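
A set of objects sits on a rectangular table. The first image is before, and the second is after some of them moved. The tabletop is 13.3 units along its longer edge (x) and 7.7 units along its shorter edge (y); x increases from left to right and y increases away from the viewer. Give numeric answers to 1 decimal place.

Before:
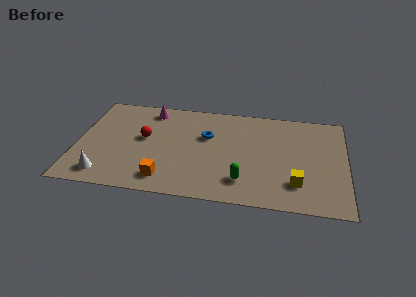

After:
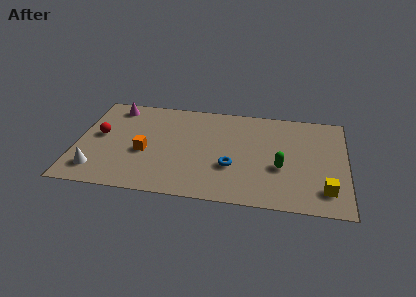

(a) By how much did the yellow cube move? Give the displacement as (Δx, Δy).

(1.4, -0.3)

The yellow cube was at about (10.9, 1.9) and moved to about (12.3, 1.6).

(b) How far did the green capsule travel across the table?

2.2

The green capsule moved from about (8.3, 1.7) to (10.1, 3.0), a distance of √(1.8² + 1.3²) ≈ 2.2.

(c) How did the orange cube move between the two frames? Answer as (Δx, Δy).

(-1.1, 1.9)

The orange cube was at about (4.5, 1.3) and moved to about (3.4, 3.2).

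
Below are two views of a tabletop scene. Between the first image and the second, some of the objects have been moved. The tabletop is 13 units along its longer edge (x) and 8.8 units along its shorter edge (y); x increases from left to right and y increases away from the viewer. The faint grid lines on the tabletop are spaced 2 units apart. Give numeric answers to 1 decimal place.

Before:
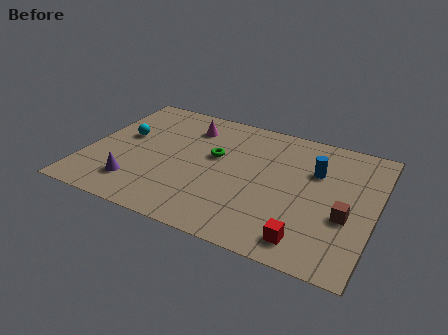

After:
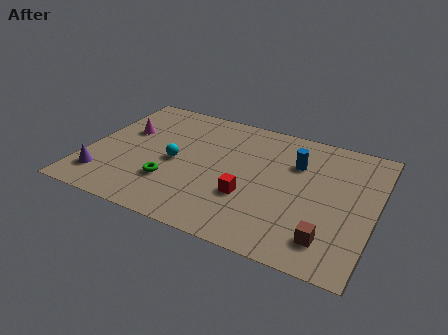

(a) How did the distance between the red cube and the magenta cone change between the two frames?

-1.7

Before: roughly 8.2 units apart; after: 6.5. That's 1.7 units closer together.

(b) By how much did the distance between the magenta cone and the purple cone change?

-1.6

The distance was about 5.3 in the first image and 3.7 in the second, so they moved 1.6 units closer together.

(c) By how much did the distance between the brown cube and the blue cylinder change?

+1.8

Before: roughly 3.0 units apart; after: 4.8. That's 1.8 units further apart.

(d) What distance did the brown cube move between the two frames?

1.8

The brown cube moved from about (11.8, 3.4) to (11.2, 1.7), a distance of √(0.6² + 1.7²) ≈ 1.8.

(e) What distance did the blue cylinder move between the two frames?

0.9

The blue cylinder moved from about (10.2, 5.9) to (9.3, 6.1), a distance of √(0.9² + 0.2²) ≈ 0.9.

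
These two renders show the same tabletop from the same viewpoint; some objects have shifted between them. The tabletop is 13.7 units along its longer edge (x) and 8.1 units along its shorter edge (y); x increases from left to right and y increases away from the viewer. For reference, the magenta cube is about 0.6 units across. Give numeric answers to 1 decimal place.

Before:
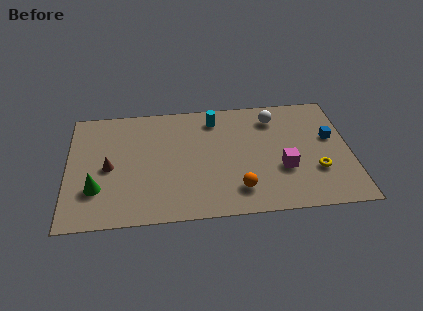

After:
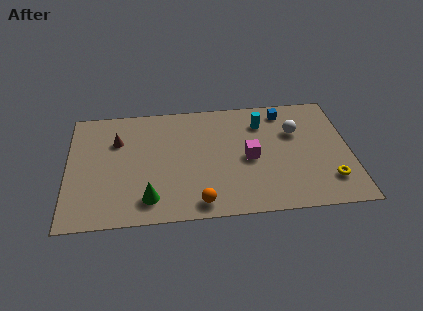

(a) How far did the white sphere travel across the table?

1.5

The white sphere moved from about (10.1, 6.5) to (11.1, 5.4), a distance of √(1.0² + 1.1²) ≈ 1.5.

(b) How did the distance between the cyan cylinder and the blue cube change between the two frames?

-4.6

Before: roughly 5.9 units apart; after: 1.3. That's 4.6 units closer together.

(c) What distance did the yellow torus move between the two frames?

0.9

The yellow torus moved from about (12.0, 2.6) to (12.6, 1.9), a distance of √(0.6² + 0.7²) ≈ 0.9.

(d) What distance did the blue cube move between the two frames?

3.0

From (12.8, 4.8) to (10.6, 6.9), the blue cube covered √(2.2² + 2.1²) ≈ 3.0 units.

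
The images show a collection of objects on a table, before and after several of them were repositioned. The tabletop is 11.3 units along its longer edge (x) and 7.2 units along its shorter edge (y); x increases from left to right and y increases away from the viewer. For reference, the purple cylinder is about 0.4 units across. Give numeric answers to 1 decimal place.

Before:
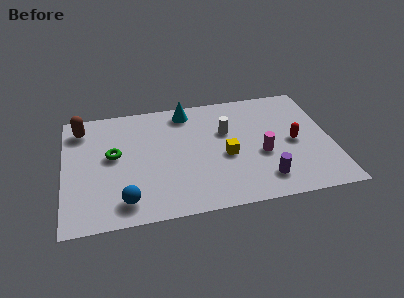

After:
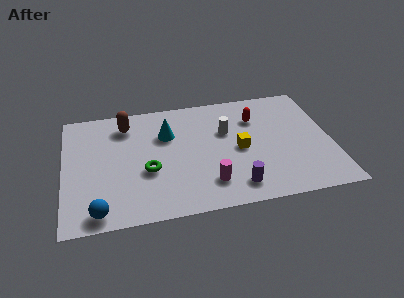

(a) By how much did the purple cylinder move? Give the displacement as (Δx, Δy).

(-1.2, -0.2)

The purple cylinder started near (8.3, 1.4) and ended near (7.1, 1.2).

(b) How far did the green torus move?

1.8

The green torus was near (2.1, 4.0) before and (3.5, 2.8) after, so it travelled √(1.4² + 1.2²) ≈ 1.8 units.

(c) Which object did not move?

the white cylinder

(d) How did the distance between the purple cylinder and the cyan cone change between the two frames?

-1.1

They were about 5.7 units apart before and 4.6 after — 1.1 units closer together.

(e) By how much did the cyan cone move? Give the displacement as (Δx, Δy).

(-0.9, -1.3)

The cyan cone started near (5.3, 6.2) and ended near (4.4, 4.9).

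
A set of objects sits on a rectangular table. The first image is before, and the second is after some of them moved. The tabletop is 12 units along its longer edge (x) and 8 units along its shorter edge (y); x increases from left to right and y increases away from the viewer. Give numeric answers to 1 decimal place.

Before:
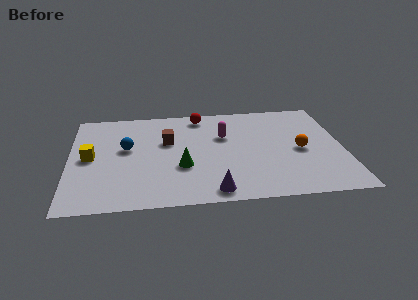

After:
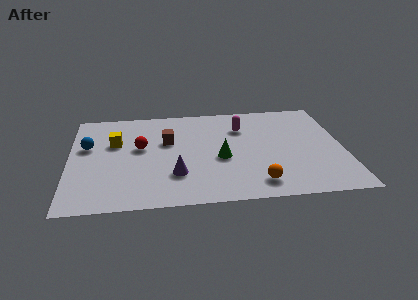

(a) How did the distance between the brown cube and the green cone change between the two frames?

+0.6

Before: roughly 2.2 units apart; after: 2.8. That's 0.6 units further apart.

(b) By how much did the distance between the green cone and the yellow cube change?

+0.8

They were about 4.1 units apart before and 4.9 after — 0.8 units further apart.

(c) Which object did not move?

the brown cube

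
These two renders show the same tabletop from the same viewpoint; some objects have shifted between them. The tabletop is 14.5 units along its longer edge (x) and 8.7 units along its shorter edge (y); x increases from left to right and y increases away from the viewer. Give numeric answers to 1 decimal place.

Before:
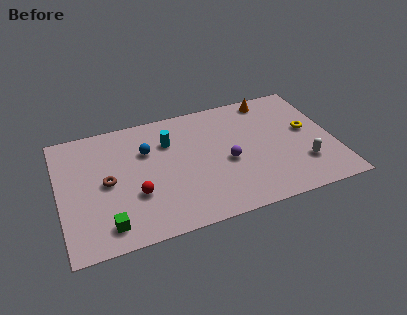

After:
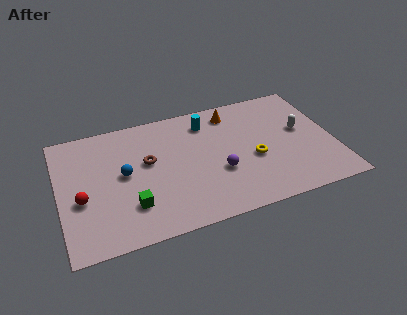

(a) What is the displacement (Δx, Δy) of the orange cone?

(-2.1, -0.4)

From the two frames, the orange cone sits at roughly (11.5, 7.7) before and (9.4, 7.3) after.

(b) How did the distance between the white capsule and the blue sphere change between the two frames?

+0.8

They were about 8.7 units apart before and 9.5 after — 0.8 units further apart.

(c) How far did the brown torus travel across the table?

2.3

The brown torus was near (2.5, 4.3) before and (4.7, 5.1) after, so it travelled √(2.2² + 0.8²) ≈ 2.3 units.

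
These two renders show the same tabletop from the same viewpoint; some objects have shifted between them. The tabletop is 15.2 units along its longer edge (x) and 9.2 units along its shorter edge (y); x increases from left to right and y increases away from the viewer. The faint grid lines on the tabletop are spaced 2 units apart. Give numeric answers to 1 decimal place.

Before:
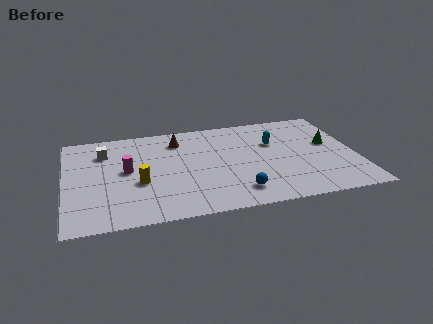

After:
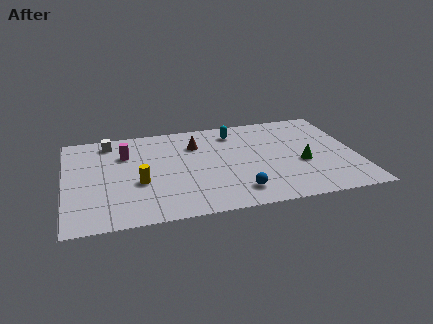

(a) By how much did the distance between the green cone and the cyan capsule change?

+2.0

Before: roughly 3.0 units apart; after: 5.0. That's 2.0 units further apart.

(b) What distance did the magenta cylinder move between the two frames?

1.6

The magenta cylinder was near (3.2, 4.9) before and (3.2, 6.5) after, so it travelled √(0.0² + 1.6²) ≈ 1.6 units.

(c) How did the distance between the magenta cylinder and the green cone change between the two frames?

-1.2

Before: roughly 10.7 units apart; after: 9.5. That's 1.2 units closer together.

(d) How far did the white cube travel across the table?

1.0

From (2.1, 6.9) to (2.4, 7.9), the white cube covered √(0.3² + 1.0²) ≈ 1.0 units.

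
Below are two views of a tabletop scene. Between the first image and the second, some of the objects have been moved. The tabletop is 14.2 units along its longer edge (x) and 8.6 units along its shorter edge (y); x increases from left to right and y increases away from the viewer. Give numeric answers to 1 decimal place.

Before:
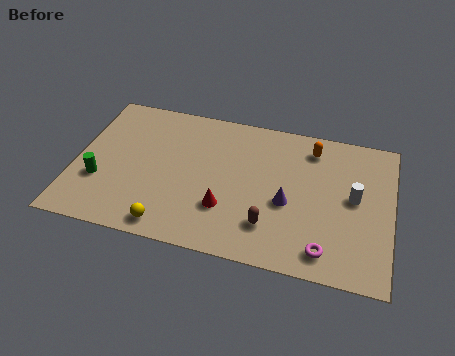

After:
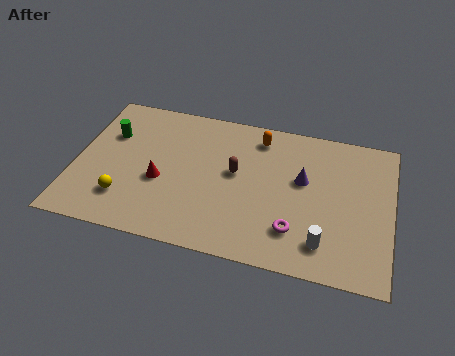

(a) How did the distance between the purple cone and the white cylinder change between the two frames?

+0.5

Before: roughly 3.1 units apart; after: 3.6. That's 0.5 units further apart.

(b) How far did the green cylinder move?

2.9

The green cylinder moved from about (1.2, 2.9) to (1.4, 5.8), a distance of √(0.2² + 2.9²) ≈ 2.9.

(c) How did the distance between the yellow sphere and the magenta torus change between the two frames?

+0.7

They were about 6.9 units apart before and 7.6 after — 0.7 units further apart.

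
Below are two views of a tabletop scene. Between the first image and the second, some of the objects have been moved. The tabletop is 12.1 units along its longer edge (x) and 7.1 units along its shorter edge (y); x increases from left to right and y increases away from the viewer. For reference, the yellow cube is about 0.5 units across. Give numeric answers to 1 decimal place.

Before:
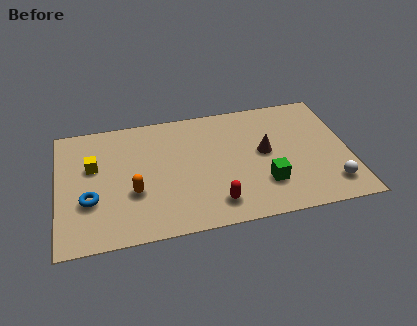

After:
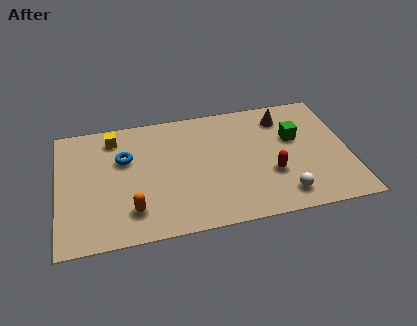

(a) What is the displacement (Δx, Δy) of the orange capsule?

(-0.1, -1.0)

The orange capsule was at about (3.1, 2.6) and moved to about (3.0, 1.6).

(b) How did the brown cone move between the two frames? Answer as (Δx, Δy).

(0.9, 1.9)

From the two frames, the brown cone sits at roughly (8.6, 3.8) before and (9.5, 5.7) after.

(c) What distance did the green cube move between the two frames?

2.8

From (8.5, 2.0) to (9.9, 4.4), the green cube covered √(1.4² + 2.4²) ≈ 2.8 units.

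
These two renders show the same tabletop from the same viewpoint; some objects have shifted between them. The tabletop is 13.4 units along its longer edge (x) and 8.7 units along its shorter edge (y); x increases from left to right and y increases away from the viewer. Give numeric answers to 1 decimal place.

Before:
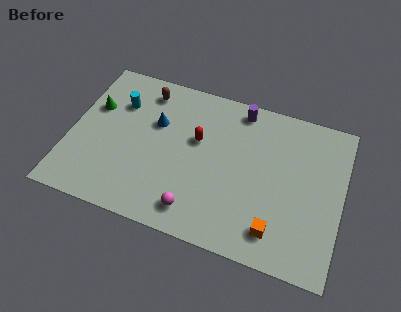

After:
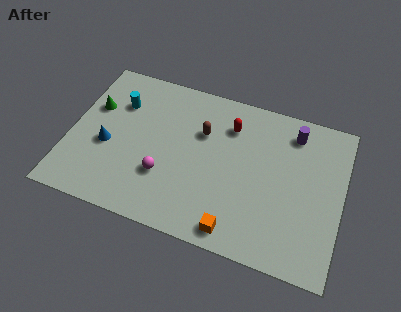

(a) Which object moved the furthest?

the brown capsule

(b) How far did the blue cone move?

3.0

The blue cone moved from about (4.1, 5.6) to (1.9, 3.6), a distance of √(2.2² + 2.0²) ≈ 3.0.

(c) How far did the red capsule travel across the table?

2.0

From (6.2, 5.3) to (7.7, 6.6), the red capsule covered √(1.5² + 1.3²) ≈ 2.0 units.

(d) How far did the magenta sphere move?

2.2

From (6.5, 1.4) to (4.8, 2.8), the magenta sphere covered √(1.7² + 1.4²) ≈ 2.2 units.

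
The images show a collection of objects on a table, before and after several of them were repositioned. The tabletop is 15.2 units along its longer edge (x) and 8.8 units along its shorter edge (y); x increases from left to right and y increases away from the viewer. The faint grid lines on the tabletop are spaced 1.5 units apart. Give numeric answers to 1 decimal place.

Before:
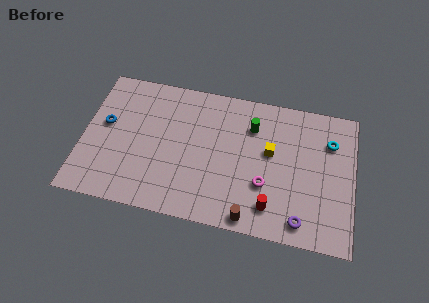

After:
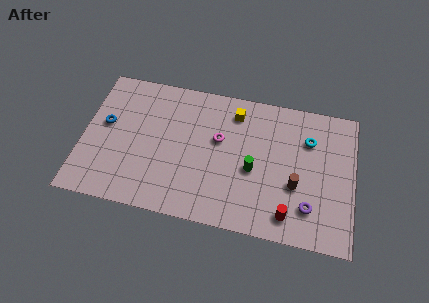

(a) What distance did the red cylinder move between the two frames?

1.0

The red cylinder moved from about (10.7, 1.7) to (11.7, 1.4), a distance of √(1.0² + 0.3²) ≈ 1.0.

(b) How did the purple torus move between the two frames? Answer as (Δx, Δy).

(0.4, 0.9)

From the two frames, the purple torus sits at roughly (12.4, 1.2) before and (12.8, 2.1) after.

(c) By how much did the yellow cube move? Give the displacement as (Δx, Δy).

(-2.1, 2.1)

The yellow cube started near (10.5, 5.1) and ended near (8.4, 7.2).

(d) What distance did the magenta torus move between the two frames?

3.5

The magenta torus was near (10.3, 3.0) before and (7.6, 5.3) after, so it travelled √(2.7² + 2.3²) ≈ 3.5 units.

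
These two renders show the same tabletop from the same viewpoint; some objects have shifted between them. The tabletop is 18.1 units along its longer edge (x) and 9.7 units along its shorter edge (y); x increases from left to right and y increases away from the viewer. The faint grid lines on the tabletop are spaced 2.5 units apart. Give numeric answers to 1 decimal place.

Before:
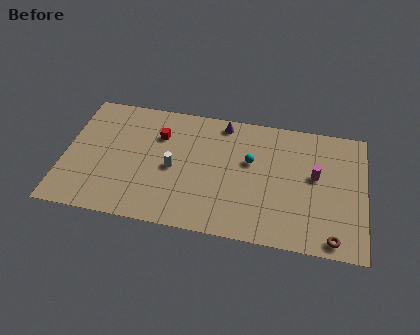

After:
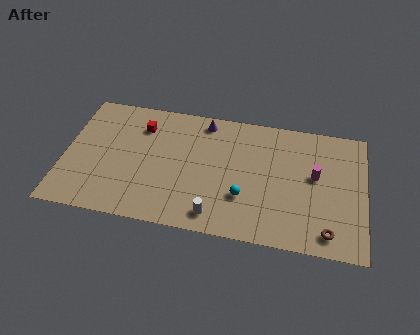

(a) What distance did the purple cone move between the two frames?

1.1

The purple cone was near (9.4, 8.6) before and (8.3, 8.5) after, so it travelled √(1.1² + 0.1²) ≈ 1.1 units.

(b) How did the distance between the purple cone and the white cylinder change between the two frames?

+2.2

They were about 5.0 units apart before and 7.2 after — 2.2 units further apart.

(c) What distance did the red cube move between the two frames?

1.2

From (5.6, 6.9) to (4.5, 7.4), the red cube covered √(1.1² + 0.5²) ≈ 1.2 units.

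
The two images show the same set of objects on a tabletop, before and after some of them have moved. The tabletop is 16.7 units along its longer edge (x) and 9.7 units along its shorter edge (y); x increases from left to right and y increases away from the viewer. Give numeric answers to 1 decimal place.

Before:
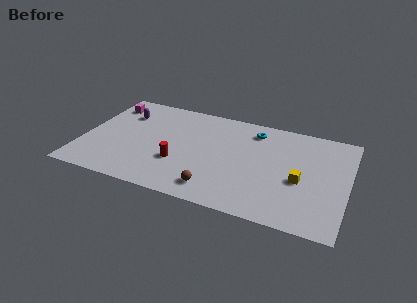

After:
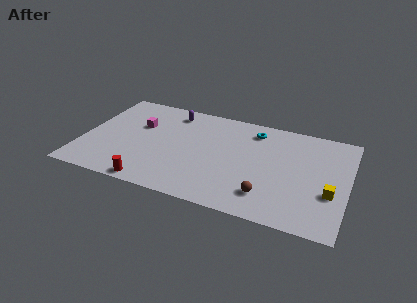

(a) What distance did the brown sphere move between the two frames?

3.2

The brown sphere moved from about (8.7, 1.6) to (11.9, 2.1), a distance of √(3.2² + 0.5²) ≈ 3.2.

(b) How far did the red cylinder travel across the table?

2.9

The red cylinder was near (6.2, 3.3) before and (4.8, 0.8) after, so it travelled √(1.4² + 2.5²) ≈ 2.9 units.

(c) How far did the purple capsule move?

3.2

The purple capsule was near (2.3, 7.1) before and (5.3, 8.2) after, so it travelled √(3.0² + 1.1²) ≈ 3.2 units.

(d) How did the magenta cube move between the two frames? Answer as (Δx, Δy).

(2.2, -1.6)

The magenta cube started near (1.2, 7.8) and ended near (3.4, 6.2).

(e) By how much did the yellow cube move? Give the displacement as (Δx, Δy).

(1.9, -0.6)

The yellow cube was at about (13.8, 4.1) and moved to about (15.7, 3.5).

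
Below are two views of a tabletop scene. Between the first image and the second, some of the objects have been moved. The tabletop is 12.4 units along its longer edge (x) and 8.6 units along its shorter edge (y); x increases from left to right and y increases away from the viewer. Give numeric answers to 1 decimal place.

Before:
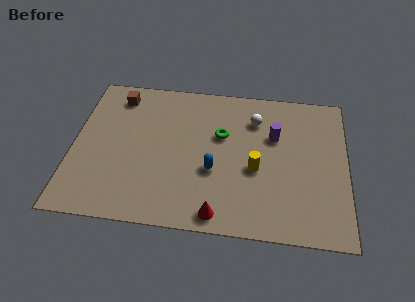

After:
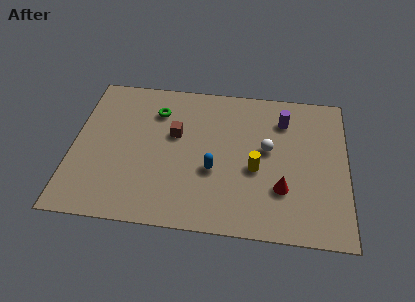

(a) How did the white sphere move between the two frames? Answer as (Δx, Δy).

(0.6, -1.7)

The white sphere started near (8.2, 6.5) and ended near (8.8, 4.8).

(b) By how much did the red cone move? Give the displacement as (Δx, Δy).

(2.8, 1.7)

The red cone started near (6.7, 0.9) and ended near (9.5, 2.6).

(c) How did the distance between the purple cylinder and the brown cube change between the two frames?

-2.3

Before: roughly 7.4 units apart; after: 5.1. That's 2.3 units closer together.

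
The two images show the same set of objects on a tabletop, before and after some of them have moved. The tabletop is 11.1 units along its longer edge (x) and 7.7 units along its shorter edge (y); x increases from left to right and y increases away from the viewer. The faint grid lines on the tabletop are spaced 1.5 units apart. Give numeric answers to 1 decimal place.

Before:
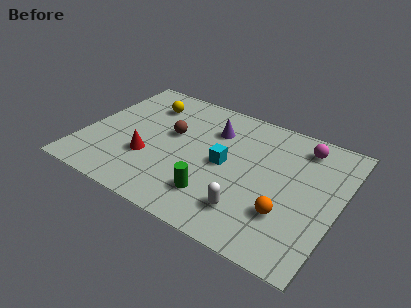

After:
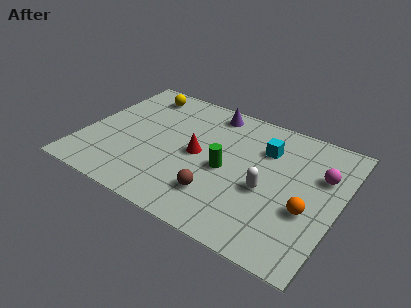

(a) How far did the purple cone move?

1.1

The purple cone moved from about (5.4, 5.6) to (5.1, 6.7), a distance of √(0.3² + 1.1²) ≈ 1.1.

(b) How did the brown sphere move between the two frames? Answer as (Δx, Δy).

(2.5, -2.6)

The brown sphere was at about (3.7, 4.5) and moved to about (6.2, 1.9).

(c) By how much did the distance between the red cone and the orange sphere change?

-1.1

The distance was about 6.1 in the first image and 5.0 in the second, so they moved 1.1 units closer together.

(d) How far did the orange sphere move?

1.0

From (9.1, 2.3) to (9.9, 2.9), the orange sphere covered √(0.8² + 0.6²) ≈ 1.0 units.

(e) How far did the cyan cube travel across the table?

2.3

From (6.2, 3.8) to (7.7, 5.5), the cyan cube covered √(1.5² + 1.7²) ≈ 2.3 units.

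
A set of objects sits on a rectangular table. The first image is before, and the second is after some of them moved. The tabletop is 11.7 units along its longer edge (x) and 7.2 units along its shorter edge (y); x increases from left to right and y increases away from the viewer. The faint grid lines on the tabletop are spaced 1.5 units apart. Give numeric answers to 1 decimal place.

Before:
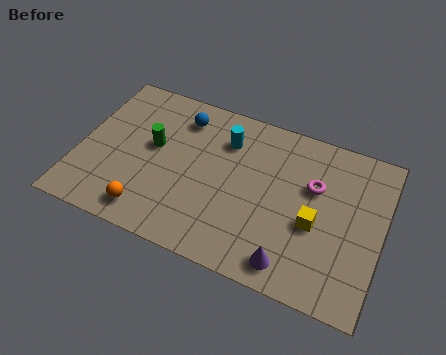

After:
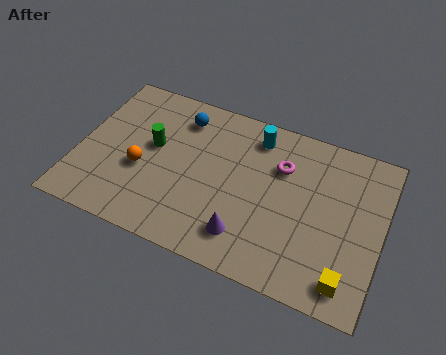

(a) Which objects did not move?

the green cylinder and the blue sphere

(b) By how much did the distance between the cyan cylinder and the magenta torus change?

-2.1

They were about 3.6 units apart before and 1.5 after — 2.1 units closer together.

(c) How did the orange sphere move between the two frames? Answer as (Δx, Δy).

(-0.5, 1.8)

The orange sphere started near (3.0, 1.1) and ended near (2.5, 2.9).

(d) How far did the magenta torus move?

1.4

The magenta torus moved from about (9.0, 4.6) to (7.7, 5.0), a distance of √(1.3² + 0.4²) ≈ 1.4.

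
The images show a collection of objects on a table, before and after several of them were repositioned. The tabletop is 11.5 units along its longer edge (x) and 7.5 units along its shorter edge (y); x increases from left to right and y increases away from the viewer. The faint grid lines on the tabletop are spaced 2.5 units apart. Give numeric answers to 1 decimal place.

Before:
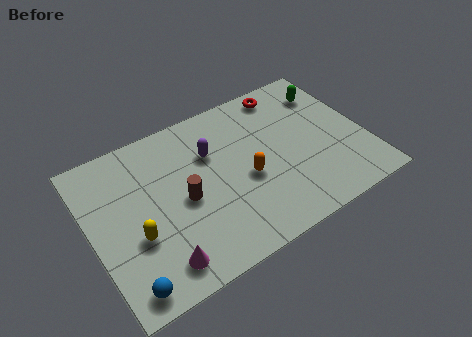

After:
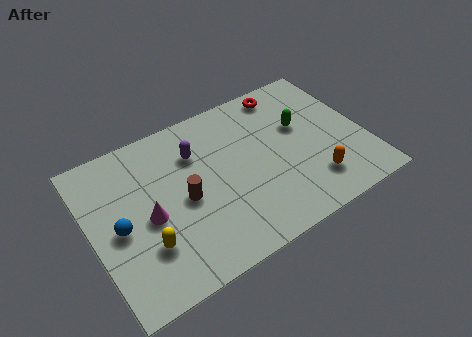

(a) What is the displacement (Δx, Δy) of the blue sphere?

(0.1, 2.6)

The blue sphere started near (1.0, 0.9) and ended near (1.1, 3.5).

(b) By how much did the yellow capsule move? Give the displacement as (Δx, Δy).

(0.3, -0.6)

The yellow capsule was at about (1.7, 2.8) and moved to about (2.0, 2.2).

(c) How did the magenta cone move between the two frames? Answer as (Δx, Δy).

(-0.1, 2.2)

The magenta cone started near (2.4, 1.2) and ended near (2.3, 3.4).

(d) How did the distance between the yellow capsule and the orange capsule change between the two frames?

+2.3

Before: roughly 4.7 units apart; after: 7.0. That's 2.3 units further apart.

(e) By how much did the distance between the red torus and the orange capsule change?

+0.8

Before: roughly 4.1 units apart; after: 4.9. That's 0.8 units further apart.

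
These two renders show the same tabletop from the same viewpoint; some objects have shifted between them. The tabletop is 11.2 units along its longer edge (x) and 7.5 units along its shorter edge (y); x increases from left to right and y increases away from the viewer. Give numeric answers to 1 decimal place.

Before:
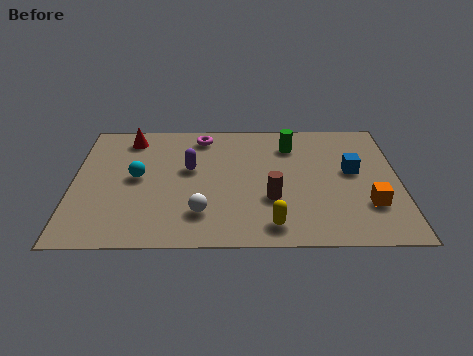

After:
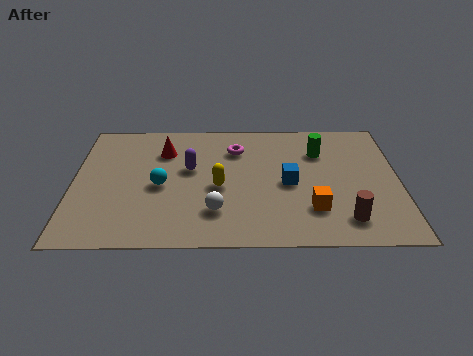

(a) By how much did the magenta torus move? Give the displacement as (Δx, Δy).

(1.2, -0.8)

From the two frames, the magenta torus sits at roughly (4.4, 6.4) before and (5.6, 5.6) after.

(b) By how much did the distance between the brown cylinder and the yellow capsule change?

+3.2

Before: roughly 1.5 units apart; after: 4.7. That's 3.2 units further apart.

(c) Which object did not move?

the purple capsule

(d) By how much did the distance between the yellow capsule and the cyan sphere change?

-3.4

Before: roughly 5.4 units apart; after: 2.0. That's 3.4 units closer together.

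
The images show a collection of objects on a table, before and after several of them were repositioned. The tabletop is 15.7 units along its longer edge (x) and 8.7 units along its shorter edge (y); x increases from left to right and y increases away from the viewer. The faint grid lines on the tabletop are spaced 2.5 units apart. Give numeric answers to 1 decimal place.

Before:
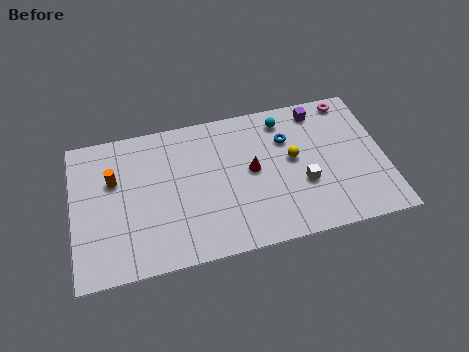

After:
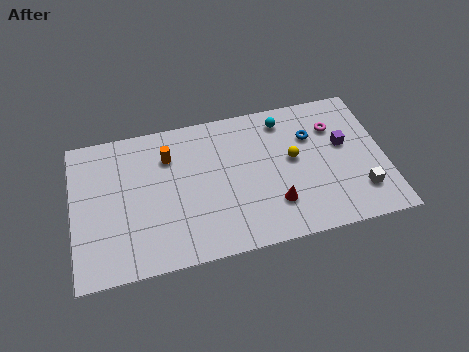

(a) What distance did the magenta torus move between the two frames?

1.7

The magenta torus was near (14.2, 7.8) before and (13.3, 6.3) after, so it travelled √(0.9² + 1.5²) ≈ 1.7 units.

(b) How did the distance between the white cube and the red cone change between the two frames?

+1.4

The distance was about 2.9 in the first image and 4.3 in the second, so they moved 1.4 units further apart.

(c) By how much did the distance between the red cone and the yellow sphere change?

+0.6

The distance was about 2.1 in the first image and 2.7 in the second, so they moved 0.6 units further apart.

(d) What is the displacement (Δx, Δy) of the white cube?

(2.8, -1.1)

The white cube started near (11.5, 3.2) and ended near (14.3, 2.1).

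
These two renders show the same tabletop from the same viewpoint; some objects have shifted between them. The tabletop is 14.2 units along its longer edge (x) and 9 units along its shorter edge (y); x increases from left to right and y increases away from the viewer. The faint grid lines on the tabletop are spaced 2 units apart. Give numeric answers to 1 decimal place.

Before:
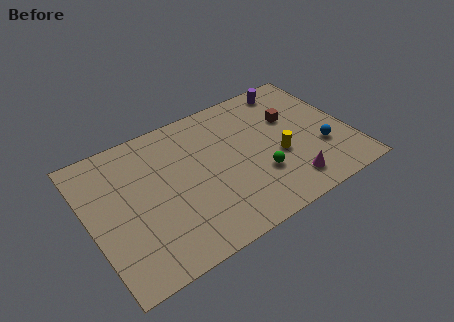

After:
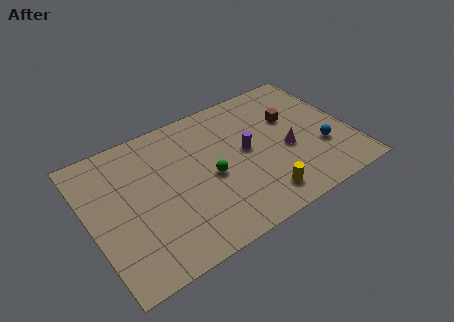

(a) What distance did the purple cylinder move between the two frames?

4.4

The purple cylinder was near (11.7, 7.9) before and (8.6, 4.8) after, so it travelled √(3.1² + 3.1²) ≈ 4.4 units.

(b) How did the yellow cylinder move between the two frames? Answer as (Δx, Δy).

(-1.4, -2.1)

The yellow cylinder was at about (10.2, 3.6) and moved to about (8.8, 1.5).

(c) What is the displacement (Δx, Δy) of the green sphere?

(-2.5, 1.2)

The green sphere was at about (9.0, 2.9) and moved to about (6.5, 4.1).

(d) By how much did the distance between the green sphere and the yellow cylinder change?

+2.1

They were about 1.4 units apart before and 3.5 after — 2.1 units further apart.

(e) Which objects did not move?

the brown cube and the blue sphere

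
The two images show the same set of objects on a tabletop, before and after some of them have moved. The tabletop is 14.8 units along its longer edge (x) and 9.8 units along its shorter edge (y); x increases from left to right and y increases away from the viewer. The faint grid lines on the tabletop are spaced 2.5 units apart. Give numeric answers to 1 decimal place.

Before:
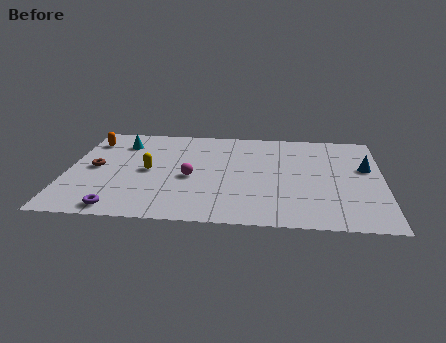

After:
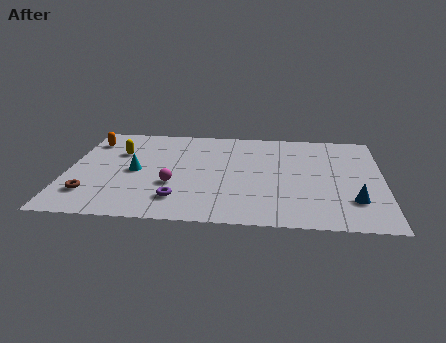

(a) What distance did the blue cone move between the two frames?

3.4

The blue cone was near (14.0, 5.9) before and (13.4, 2.6) after, so it travelled √(0.6² + 3.3²) ≈ 3.4 units.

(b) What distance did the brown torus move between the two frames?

2.6

From (1.3, 4.9) to (1.2, 2.3), the brown torus covered √(0.1² + 2.6²) ≈ 2.6 units.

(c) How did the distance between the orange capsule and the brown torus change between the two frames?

+2.6

They were about 2.8 units apart before and 5.4 after — 2.6 units further apart.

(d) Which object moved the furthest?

the blue cone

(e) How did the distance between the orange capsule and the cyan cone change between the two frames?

+2.3

The distance was about 1.5 in the first image and 3.8 in the second, so they moved 2.3 units further apart.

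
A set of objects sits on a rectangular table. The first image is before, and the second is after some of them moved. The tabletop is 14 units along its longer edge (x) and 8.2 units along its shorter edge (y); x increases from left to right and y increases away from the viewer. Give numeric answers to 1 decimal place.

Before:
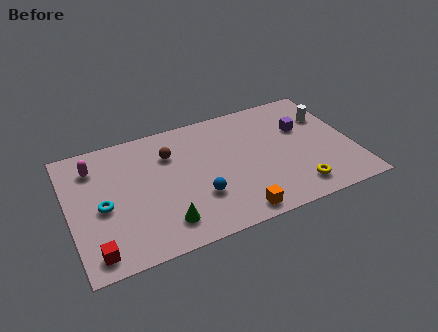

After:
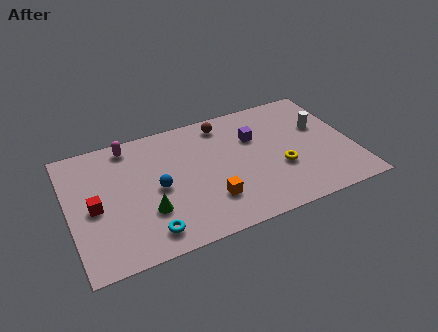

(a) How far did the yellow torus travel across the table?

1.7

The yellow torus moved from about (10.9, 1.4) to (10.3, 3.0), a distance of √(0.6² + 1.6²) ≈ 1.7.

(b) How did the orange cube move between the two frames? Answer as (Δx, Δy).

(-1.1, 1.3)

The orange cube started near (7.8, 0.9) and ended near (6.7, 2.2).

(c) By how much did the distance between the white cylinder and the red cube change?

-1.4

The distance was about 12.9 in the first image and 11.5 in the second, so they moved 1.4 units closer together.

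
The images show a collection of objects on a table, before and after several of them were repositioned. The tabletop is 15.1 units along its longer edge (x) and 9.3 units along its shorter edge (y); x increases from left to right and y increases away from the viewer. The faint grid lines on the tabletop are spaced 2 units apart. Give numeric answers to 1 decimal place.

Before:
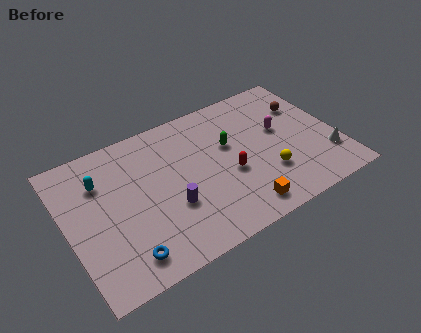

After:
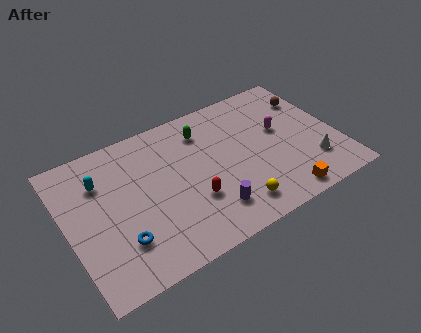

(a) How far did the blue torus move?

1.0

The blue torus was near (2.7, 1.5) before and (2.6, 2.5) after, so it travelled √(0.1² + 1.0²) ≈ 1.0 units.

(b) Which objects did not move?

the cyan capsule and the magenta capsule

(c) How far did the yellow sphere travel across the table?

2.4

The yellow sphere was near (10.9, 2.8) before and (8.8, 1.6) after, so it travelled √(2.1² + 1.2²) ≈ 2.4 units.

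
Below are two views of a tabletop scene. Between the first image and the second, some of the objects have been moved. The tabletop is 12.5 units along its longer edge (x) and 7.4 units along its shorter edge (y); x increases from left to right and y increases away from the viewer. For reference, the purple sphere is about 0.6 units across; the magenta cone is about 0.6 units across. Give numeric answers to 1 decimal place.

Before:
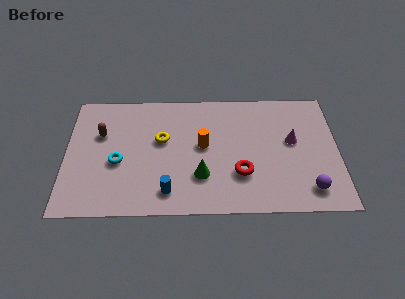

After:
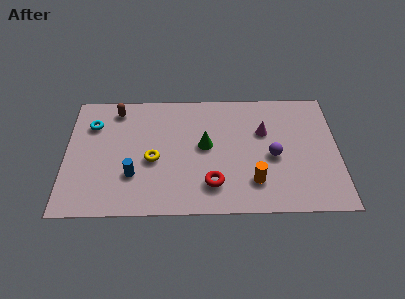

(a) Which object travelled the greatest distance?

the orange cylinder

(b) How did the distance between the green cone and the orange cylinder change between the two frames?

+1.3

The distance was about 1.8 in the first image and 3.1 in the second, so they moved 1.3 units further apart.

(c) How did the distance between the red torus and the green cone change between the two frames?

+0.5

Before: roughly 1.8 units apart; after: 2.3. That's 0.5 units further apart.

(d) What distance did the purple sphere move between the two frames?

2.6

From (11.1, 1.3) to (9.5, 3.3), the purple sphere covered √(1.6² + 2.0²) ≈ 2.6 units.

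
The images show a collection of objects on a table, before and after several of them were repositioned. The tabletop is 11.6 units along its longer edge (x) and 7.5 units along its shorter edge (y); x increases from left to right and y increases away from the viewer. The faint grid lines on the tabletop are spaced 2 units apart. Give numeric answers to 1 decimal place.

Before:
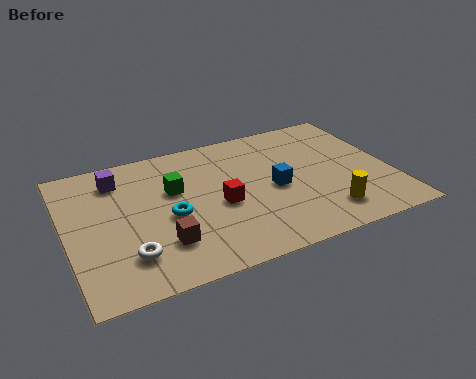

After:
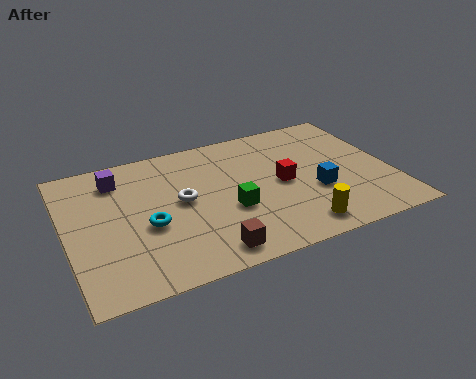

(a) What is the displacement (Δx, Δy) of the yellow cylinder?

(-1.1, -0.4)

The yellow cylinder was at about (9.0, 1.5) and moved to about (7.9, 1.1).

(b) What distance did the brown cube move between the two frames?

1.8

From (3.2, 2.0) to (4.7, 1.0), the brown cube covered √(1.5² + 1.0²) ≈ 1.8 units.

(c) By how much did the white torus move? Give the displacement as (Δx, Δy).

(2.1, 2.2)

From the two frames, the white torus sits at roughly (2.0, 1.8) before and (4.1, 4.0) after.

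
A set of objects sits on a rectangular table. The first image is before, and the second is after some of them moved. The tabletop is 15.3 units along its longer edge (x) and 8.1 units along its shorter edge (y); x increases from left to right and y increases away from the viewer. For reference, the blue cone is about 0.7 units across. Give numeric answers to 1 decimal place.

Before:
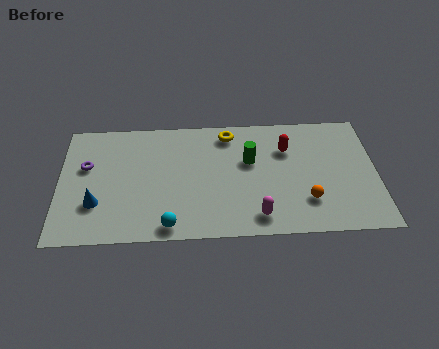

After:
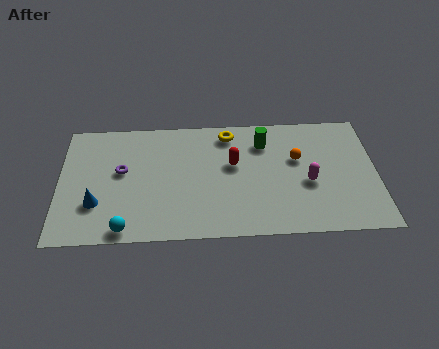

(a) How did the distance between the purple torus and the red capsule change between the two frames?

-4.3

The distance was about 9.7 in the first image and 5.4 in the second, so they moved 4.3 units closer together.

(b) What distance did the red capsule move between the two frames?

2.8

The red capsule was near (11.0, 5.7) before and (8.4, 4.8) after, so it travelled √(2.6² + 0.9²) ≈ 2.8 units.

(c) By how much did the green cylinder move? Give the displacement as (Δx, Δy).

(0.7, 1.2)

The green cylinder started near (9.2, 5.0) and ended near (9.9, 6.2).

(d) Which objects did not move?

the yellow torus and the blue cone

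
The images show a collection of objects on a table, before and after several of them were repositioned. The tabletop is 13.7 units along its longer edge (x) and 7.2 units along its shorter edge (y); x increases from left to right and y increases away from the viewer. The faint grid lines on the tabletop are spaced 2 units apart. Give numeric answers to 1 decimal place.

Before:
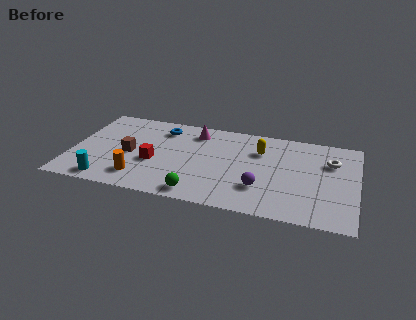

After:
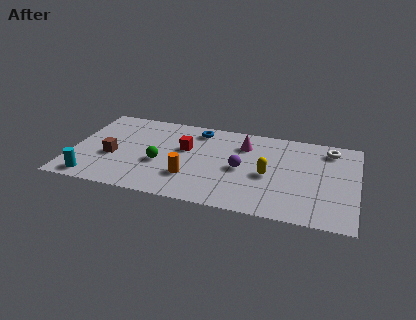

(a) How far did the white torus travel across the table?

1.0

The white torus was near (12.4, 5.0) before and (12.3, 6.0) after, so it travelled √(0.1² + 1.0²) ≈ 1.0 units.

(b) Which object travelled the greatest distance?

the green sphere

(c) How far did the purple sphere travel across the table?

1.6

From (9.2, 2.1) to (8.2, 3.4), the purple sphere covered √(1.0² + 1.3²) ≈ 1.6 units.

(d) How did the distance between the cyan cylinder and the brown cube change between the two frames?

-0.4

They were about 2.6 units apart before and 2.2 after — 0.4 units closer together.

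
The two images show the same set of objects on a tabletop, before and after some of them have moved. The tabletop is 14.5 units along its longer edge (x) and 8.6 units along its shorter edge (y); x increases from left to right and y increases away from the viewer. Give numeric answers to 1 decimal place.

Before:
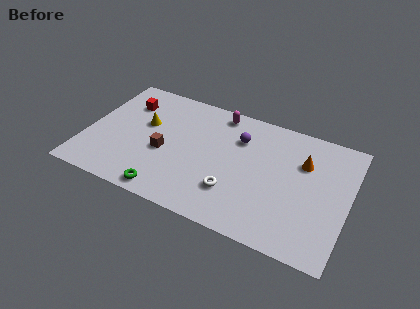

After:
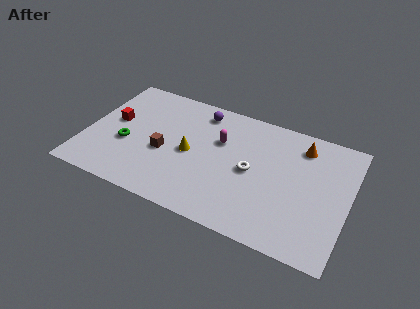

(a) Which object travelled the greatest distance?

the green torus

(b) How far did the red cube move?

1.7

The red cube moved from about (1.9, 6.4) to (1.4, 4.8), a distance of √(0.5² + 1.6²) ≈ 1.7.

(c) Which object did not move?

the brown cube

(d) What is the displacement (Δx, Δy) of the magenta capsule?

(0.3, -2.0)

The magenta capsule started near (7.0, 7.6) and ended near (7.3, 5.6).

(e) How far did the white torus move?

2.0

The white torus moved from about (8.4, 2.4) to (9.2, 4.2), a distance of √(0.8² + 1.8²) ≈ 2.0.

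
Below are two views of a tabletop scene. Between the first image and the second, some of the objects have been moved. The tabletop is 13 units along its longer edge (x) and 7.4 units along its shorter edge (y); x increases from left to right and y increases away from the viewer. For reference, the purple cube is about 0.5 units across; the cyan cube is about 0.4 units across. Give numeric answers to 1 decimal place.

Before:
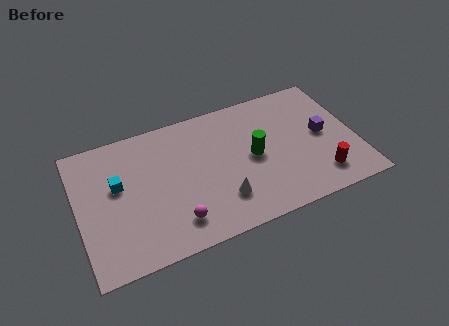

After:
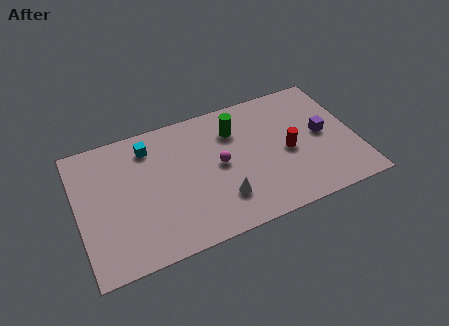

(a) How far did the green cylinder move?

1.9

From (8.2, 3.7) to (7.5, 5.5), the green cylinder covered √(0.7² + 1.8²) ≈ 1.9 units.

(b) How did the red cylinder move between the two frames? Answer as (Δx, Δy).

(-1.3, 1.9)

From the two frames, the red cylinder sits at roughly (11.1, 1.5) before and (9.8, 3.4) after.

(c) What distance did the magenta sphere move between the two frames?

3.3

The magenta sphere moved from about (4.3, 1.5) to (6.6, 3.8), a distance of √(2.3² + 2.3²) ≈ 3.3.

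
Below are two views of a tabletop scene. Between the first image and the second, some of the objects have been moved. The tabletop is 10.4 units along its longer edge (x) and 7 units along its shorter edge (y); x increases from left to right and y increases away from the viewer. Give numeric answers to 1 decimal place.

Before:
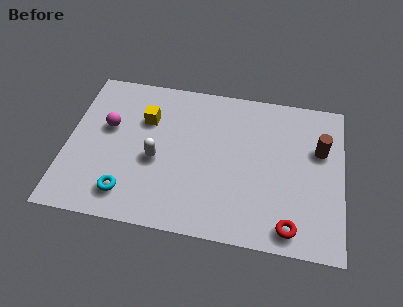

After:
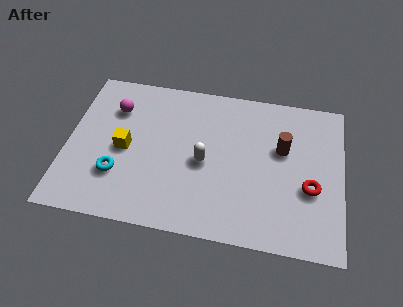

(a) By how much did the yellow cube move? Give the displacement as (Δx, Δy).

(-0.7, -1.5)

From the two frames, the yellow cube sits at roughly (2.9, 4.8) before and (2.2, 3.3) after.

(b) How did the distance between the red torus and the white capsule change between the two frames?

-1.5

They were about 5.5 units apart before and 4.0 after — 1.5 units closer together.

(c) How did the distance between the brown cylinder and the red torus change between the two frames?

-1.8

They were about 3.7 units apart before and 1.9 after — 1.8 units closer together.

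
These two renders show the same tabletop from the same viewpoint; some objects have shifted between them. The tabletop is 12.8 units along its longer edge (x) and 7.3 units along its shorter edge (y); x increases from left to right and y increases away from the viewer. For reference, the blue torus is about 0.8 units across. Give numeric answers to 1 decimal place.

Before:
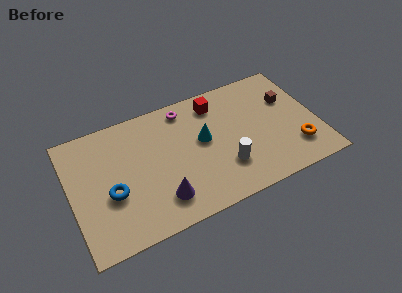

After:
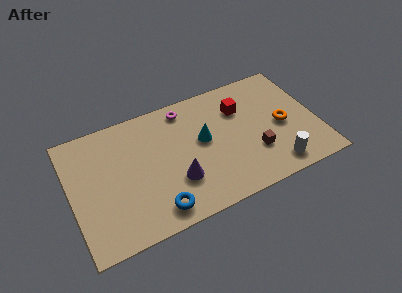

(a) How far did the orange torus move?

1.7

The orange torus was near (11.5, 1.8) before and (11.0, 3.4) after, so it travelled √(0.5² + 1.6²) ≈ 1.7 units.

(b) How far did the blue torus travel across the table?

2.8

The blue torus moved from about (2.0, 2.9) to (4.1, 1.1), a distance of √(2.1² + 1.8²) ≈ 2.8.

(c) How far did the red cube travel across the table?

1.4

The red cube moved from about (7.8, 6.0) to (9.0, 5.2), a distance of √(1.2² + 0.8²) ≈ 1.4.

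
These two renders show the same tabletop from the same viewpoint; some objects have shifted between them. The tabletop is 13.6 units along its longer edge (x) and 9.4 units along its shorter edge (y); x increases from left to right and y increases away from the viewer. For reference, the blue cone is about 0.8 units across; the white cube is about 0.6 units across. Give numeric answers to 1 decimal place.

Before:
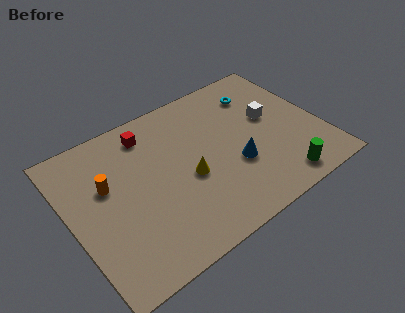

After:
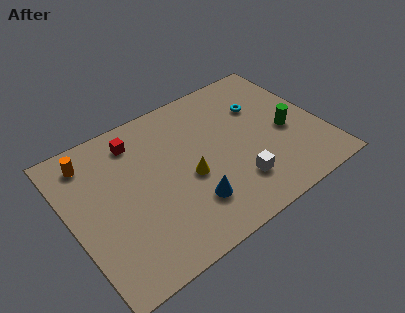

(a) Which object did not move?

the yellow cone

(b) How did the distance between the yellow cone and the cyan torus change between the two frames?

-0.6

The distance was about 5.7 in the first image and 5.1 in the second, so they moved 0.6 units closer together.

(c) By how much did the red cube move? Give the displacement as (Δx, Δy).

(-0.7, -0.1)

The red cube started near (4.7, 7.8) and ended near (4.0, 7.7).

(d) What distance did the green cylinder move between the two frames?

3.1

From (10.7, 1.2) to (11.7, 4.1), the green cylinder covered √(1.0² + 2.9²) ≈ 3.1 units.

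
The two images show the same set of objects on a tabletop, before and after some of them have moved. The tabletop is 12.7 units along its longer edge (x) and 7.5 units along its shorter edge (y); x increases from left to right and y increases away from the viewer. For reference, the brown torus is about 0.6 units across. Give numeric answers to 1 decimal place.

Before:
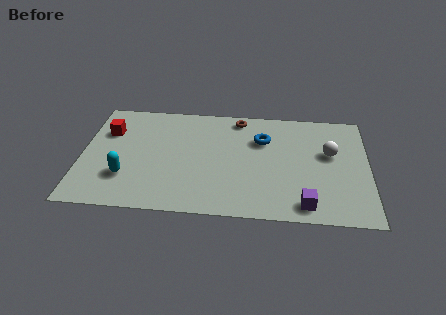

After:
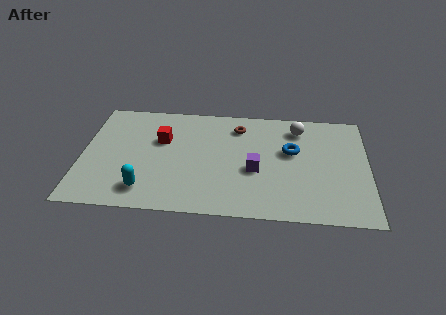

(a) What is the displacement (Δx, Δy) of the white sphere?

(-1.4, 1.6)

From the two frames, the white sphere sits at roughly (11.0, 4.5) before and (9.6, 6.1) after.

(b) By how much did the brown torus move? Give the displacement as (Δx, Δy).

(0.0, -0.6)

From the two frames, the brown torus sits at roughly (6.9, 6.6) before and (6.9, 6.0) after.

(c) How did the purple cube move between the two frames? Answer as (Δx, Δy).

(-2.2, 2.1)

The purple cube started near (9.9, 1.0) and ended near (7.7, 3.1).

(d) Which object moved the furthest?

the purple cube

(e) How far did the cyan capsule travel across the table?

1.2

From (2.0, 2.2) to (2.9, 1.4), the cyan capsule covered √(0.9² + 0.8²) ≈ 1.2 units.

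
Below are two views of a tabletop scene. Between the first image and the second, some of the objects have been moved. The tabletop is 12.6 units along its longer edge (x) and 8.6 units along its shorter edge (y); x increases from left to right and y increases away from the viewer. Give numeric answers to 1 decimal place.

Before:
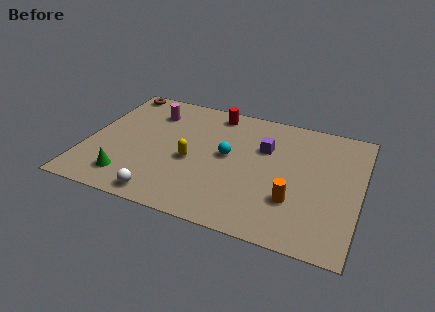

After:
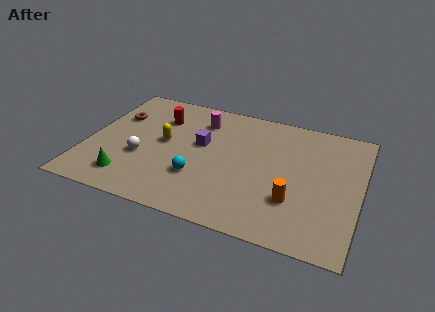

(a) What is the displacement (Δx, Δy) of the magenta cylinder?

(2.3, 0.1)

The magenta cylinder was at about (2.7, 6.6) and moved to about (5.0, 6.7).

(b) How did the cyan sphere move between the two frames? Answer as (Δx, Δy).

(-1.2, -1.9)

The cyan sphere started near (6.5, 4.6) and ended near (5.3, 2.7).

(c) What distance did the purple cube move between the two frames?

3.0

The purple cube moved from about (8.1, 5.7) to (5.2, 5.0), a distance of √(2.9² + 0.7²) ≈ 3.0.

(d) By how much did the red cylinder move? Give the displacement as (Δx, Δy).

(-2.5, -1.2)

From the two frames, the red cylinder sits at roughly (5.6, 7.5) before and (3.1, 6.3) after.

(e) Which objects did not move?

the green cone and the orange cylinder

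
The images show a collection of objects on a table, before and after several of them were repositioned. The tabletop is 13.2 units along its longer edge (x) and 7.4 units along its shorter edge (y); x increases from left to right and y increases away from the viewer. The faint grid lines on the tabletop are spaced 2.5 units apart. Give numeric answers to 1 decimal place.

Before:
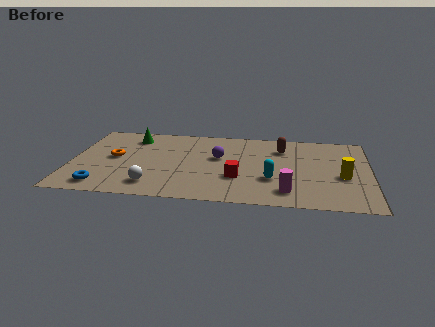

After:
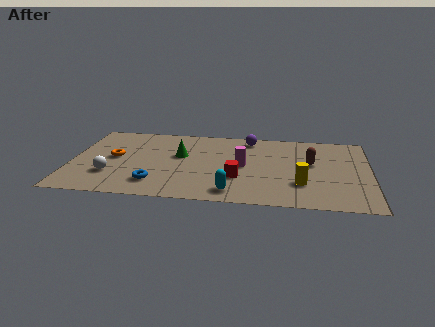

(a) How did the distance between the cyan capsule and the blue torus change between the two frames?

-4.1

The distance was about 7.5 in the first image and 3.4 in the second, so they moved 4.1 units closer together.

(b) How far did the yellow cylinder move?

2.0

The yellow cylinder moved from about (12.0, 3.1) to (10.2, 2.2), a distance of √(1.8² + 0.9²) ≈ 2.0.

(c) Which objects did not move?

the red cube and the orange torus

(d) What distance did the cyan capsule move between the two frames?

2.2

The cyan capsule was near (8.9, 2.5) before and (7.2, 1.1) after, so it travelled √(1.7² + 1.4²) ≈ 2.2 units.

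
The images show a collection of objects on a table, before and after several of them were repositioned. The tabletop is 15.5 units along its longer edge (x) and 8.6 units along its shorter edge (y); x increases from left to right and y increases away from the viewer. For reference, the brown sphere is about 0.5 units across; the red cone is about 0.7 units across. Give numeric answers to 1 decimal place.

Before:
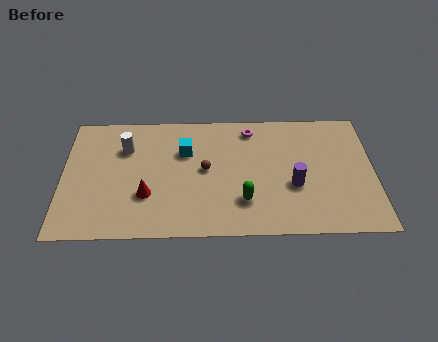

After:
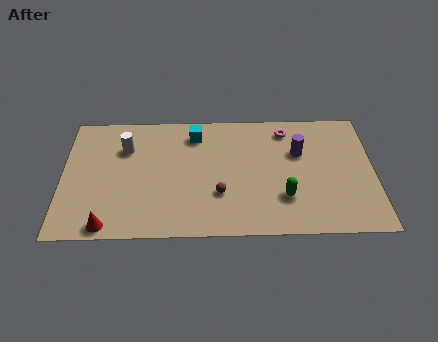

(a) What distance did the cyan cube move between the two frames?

1.3

From (6.1, 5.8) to (6.6, 7.0), the cyan cube covered √(0.5² + 1.2²) ≈ 1.3 units.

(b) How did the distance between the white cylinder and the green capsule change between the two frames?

+1.7

Before: roughly 7.0 units apart; after: 8.7. That's 1.7 units further apart.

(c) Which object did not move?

the white cylinder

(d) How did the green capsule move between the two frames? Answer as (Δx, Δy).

(2.0, 0.2)

The green capsule started near (9.0, 2.3) and ended near (11.0, 2.5).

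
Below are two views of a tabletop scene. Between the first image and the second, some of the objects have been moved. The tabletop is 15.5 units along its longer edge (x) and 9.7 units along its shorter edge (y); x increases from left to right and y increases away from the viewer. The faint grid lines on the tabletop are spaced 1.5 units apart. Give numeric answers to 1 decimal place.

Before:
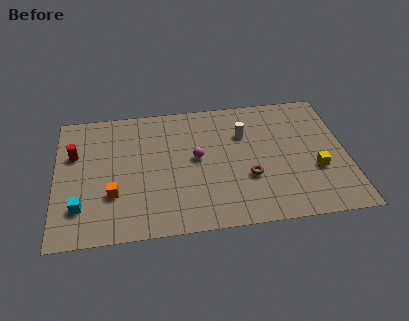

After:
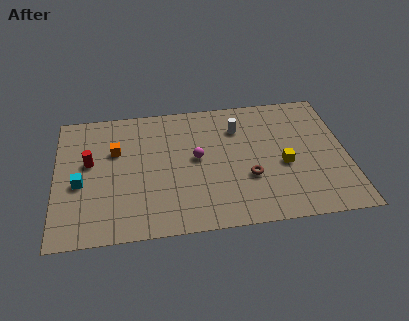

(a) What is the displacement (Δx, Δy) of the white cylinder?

(-0.3, 0.5)

The white cylinder started near (10.1, 6.7) and ended near (9.8, 7.2).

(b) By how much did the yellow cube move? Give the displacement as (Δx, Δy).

(-1.7, 0.6)

The yellow cube was at about (13.8, 3.5) and moved to about (12.1, 4.1).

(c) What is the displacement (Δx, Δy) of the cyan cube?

(0.0, 1.7)

The cyan cube started near (1.3, 2.4) and ended near (1.3, 4.1).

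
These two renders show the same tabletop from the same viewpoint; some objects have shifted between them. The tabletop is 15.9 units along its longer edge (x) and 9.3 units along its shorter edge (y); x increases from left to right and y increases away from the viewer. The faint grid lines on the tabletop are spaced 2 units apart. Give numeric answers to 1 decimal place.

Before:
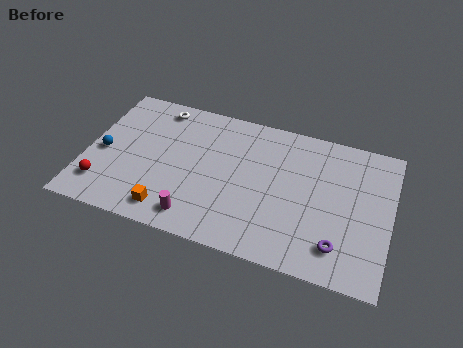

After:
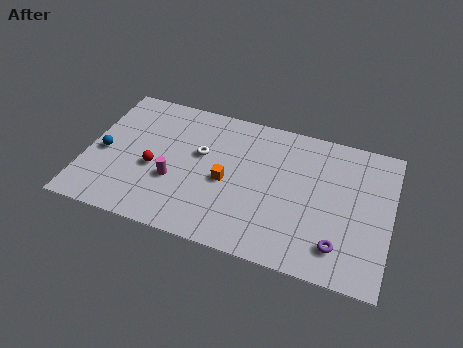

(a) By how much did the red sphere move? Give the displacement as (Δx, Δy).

(2.5, 1.9)

The red sphere started near (1.1, 2.0) and ended near (3.6, 3.9).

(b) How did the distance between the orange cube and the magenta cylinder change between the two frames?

+1.4

Before: roughly 1.4 units apart; after: 2.8. That's 1.4 units further apart.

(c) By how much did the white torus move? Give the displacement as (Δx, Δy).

(2.5, -2.5)

From the two frames, the white torus sits at roughly (3.4, 8.1) before and (5.9, 5.6) after.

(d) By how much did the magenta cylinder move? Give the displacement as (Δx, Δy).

(-1.4, 2.0)

The magenta cylinder started near (6.1, 1.4) and ended near (4.7, 3.4).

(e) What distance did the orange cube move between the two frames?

3.9

The orange cube moved from about (4.7, 1.4) to (7.4, 4.2), a distance of √(2.7² + 2.8²) ≈ 3.9.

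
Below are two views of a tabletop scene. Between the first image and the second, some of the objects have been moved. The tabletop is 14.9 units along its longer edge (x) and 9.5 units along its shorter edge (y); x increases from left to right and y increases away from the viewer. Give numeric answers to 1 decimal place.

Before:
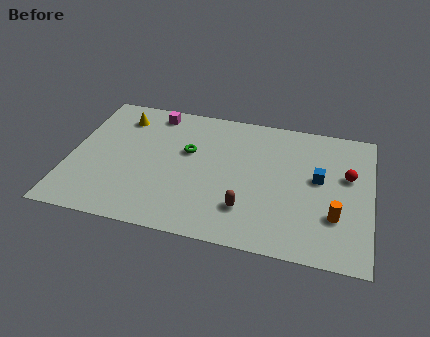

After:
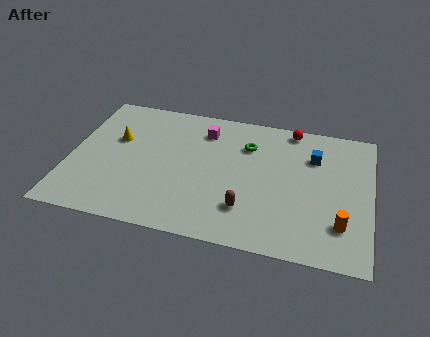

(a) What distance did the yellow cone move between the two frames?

1.7

The yellow cone was near (2.3, 7.6) before and (2.2, 5.9) after, so it travelled √(0.1² + 1.7²) ≈ 1.7 units.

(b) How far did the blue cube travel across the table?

1.5

The blue cube was near (12.3, 5.3) before and (12.0, 6.8) after, so it travelled √(0.3² + 1.5²) ≈ 1.5 units.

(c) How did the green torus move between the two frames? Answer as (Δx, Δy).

(2.9, 1.1)

From the two frames, the green torus sits at roughly (5.8, 5.8) before and (8.7, 6.9) after.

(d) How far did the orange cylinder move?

0.6

From (13.2, 2.9) to (13.5, 2.4), the orange cylinder covered √(0.3² + 0.5²) ≈ 0.6 units.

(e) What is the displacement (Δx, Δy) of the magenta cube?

(2.6, -0.8)

The magenta cube started near (3.9, 8.3) and ended near (6.5, 7.5).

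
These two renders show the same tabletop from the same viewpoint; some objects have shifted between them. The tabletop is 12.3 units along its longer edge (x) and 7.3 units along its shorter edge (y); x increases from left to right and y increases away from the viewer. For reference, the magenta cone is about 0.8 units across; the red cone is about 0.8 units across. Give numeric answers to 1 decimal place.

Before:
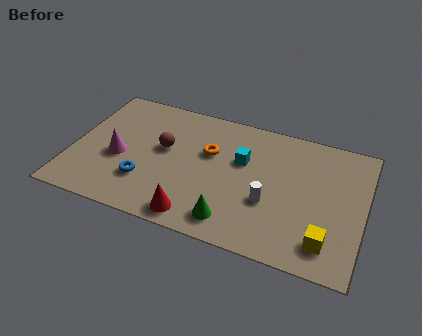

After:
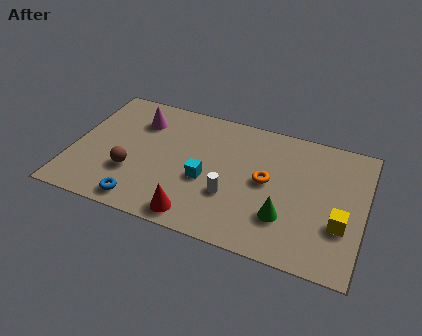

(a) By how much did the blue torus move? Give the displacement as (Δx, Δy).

(0.0, -1.2)

The blue torus started near (3.2, 2.1) and ended near (3.2, 0.9).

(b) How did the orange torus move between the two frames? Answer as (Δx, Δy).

(2.5, -0.8)

The orange torus was at about (5.7, 4.6) and moved to about (8.2, 3.8).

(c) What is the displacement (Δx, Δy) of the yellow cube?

(0.5, 1.1)

From the two frames, the yellow cube sits at roughly (10.9, 1.4) before and (11.4, 2.5) after.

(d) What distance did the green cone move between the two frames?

2.3

From (7.0, 1.2) to (9.1, 2.1), the green cone covered √(2.1² + 0.9²) ≈ 2.3 units.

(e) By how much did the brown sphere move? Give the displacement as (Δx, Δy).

(-1.2, -1.8)

The brown sphere was at about (3.8, 4.2) and moved to about (2.6, 2.4).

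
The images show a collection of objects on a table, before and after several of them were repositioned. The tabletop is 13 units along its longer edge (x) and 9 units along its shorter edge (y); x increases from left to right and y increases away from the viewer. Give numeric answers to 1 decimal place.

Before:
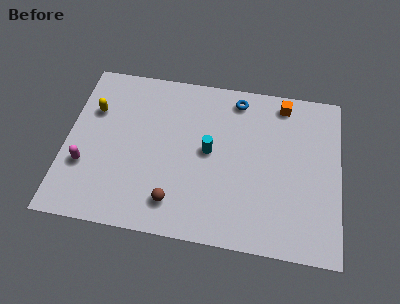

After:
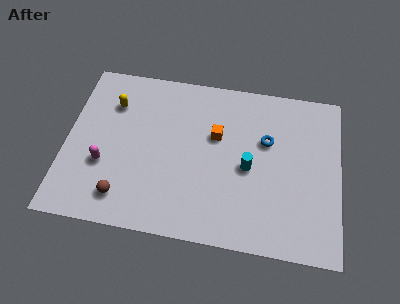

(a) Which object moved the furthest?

the orange cube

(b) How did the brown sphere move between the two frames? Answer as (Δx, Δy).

(-2.4, -0.1)

The brown sphere started near (5.3, 1.7) and ended near (2.9, 1.6).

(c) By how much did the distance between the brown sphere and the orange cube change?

-2.1

They were about 7.9 units apart before and 5.8 after — 2.1 units closer together.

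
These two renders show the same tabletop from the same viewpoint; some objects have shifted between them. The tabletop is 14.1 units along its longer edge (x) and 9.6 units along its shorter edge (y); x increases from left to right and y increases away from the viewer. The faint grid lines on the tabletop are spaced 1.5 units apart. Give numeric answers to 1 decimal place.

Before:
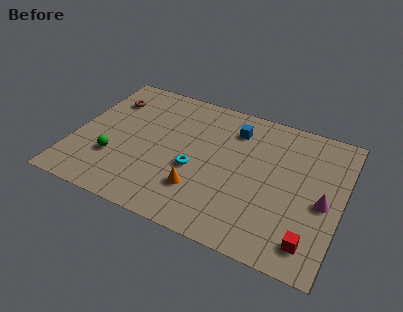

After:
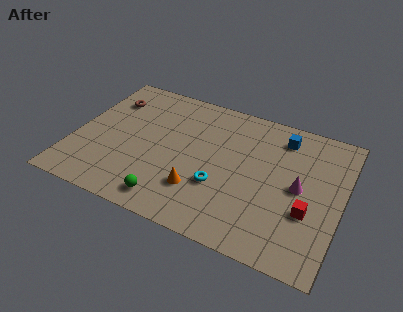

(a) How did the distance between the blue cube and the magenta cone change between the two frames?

-2.6

Before: roughly 5.9 units apart; after: 3.3. That's 2.6 units closer together.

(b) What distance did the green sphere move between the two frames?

3.6

From (2.3, 3.0) to (5.5, 1.3), the green sphere covered √(3.2² + 1.7²) ≈ 3.6 units.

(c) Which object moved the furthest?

the green sphere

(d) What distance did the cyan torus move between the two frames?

1.5

From (6.5, 3.9) to (7.9, 3.3), the cyan torus covered √(1.4² + 0.6²) ≈ 1.5 units.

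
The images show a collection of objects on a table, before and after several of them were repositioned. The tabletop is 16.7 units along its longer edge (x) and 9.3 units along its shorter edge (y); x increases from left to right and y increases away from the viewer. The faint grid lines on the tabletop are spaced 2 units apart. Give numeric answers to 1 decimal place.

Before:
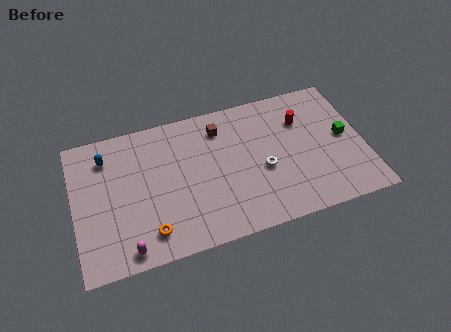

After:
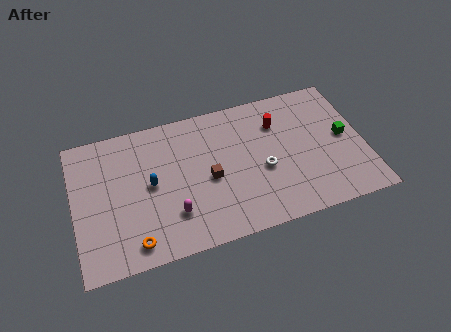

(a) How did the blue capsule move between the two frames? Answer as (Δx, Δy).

(2.4, -2.5)

From the two frames, the blue capsule sits at roughly (2.0, 7.3) before and (4.4, 4.8) after.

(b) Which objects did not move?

the green cube and the white torus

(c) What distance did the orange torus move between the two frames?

1.0

From (4.1, 1.7) to (3.2, 1.3), the orange torus covered √(0.9² + 0.4²) ≈ 1.0 units.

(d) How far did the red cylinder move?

1.4

The red cylinder moved from about (13.3, 6.6) to (11.9, 6.8), a distance of √(1.4² + 0.2²) ≈ 1.4.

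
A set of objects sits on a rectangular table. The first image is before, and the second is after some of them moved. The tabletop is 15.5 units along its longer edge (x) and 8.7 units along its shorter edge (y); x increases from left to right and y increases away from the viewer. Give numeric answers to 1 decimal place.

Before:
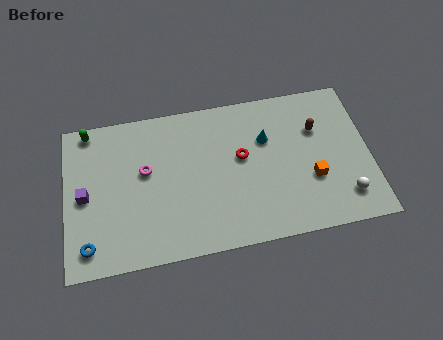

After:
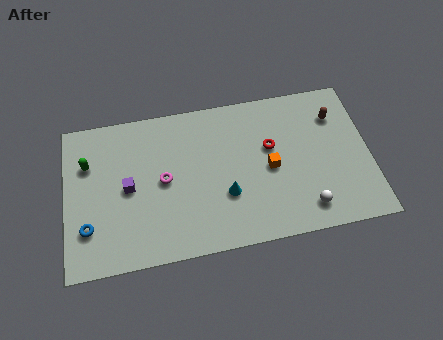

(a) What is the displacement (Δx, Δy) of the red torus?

(1.5, 0.3)

The red torus was at about (9.0, 5.0) and moved to about (10.5, 5.3).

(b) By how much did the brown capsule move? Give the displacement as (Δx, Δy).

(1.0, 0.6)

The brown capsule was at about (12.9, 5.9) and moved to about (13.9, 6.5).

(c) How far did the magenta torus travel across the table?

1.1

From (4.1, 5.1) to (5.0, 4.4), the magenta torus covered √(0.9² + 0.7²) ≈ 1.1 units.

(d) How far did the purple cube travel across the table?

2.2

The purple cube was near (1.0, 4.2) before and (3.2, 4.3) after, so it travelled √(2.2² + 0.1²) ≈ 2.2 units.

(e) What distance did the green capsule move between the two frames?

1.9

The green capsule moved from about (1.3, 7.9) to (1.2, 6.0), a distance of √(0.1² + 1.9²) ≈ 1.9.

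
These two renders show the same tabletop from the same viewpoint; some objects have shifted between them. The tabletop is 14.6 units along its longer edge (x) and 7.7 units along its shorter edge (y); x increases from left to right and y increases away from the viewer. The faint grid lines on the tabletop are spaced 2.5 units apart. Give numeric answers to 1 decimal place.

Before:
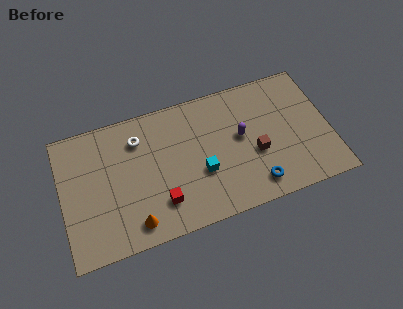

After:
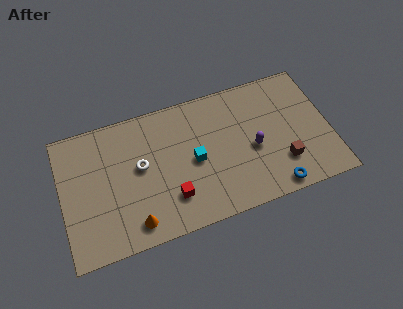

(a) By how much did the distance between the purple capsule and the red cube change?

-0.4

Before: roughly 5.2 units apart; after: 4.8. That's 0.4 units closer together.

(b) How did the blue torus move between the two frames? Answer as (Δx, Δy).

(1.0, -0.5)

The blue torus was at about (10.3, 1.3) and moved to about (11.3, 0.8).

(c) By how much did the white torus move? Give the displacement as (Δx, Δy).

(0.0, -1.6)

From the two frames, the white torus sits at roughly (4.3, 5.9) before and (4.3, 4.3) after.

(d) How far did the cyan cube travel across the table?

0.9

From (7.5, 2.9) to (7.2, 3.7), the cyan cube covered √(0.3² + 0.8²) ≈ 0.9 units.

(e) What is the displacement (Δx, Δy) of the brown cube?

(1.4, -1.0)

From the two frames, the brown cube sits at roughly (10.5, 3.1) before and (11.9, 2.1) after.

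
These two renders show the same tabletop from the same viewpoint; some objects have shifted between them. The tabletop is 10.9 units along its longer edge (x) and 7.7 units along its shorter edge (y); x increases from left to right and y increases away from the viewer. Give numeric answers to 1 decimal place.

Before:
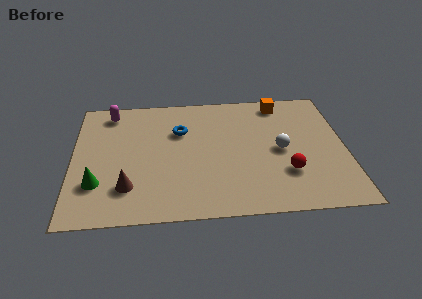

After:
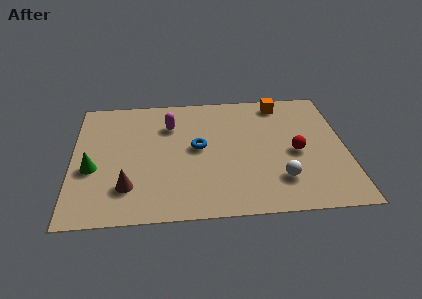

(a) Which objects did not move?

the orange cube and the brown cone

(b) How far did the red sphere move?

1.3

The red sphere was near (8.5, 2.3) before and (8.9, 3.5) after, so it travelled √(0.4² + 1.2²) ≈ 1.3 units.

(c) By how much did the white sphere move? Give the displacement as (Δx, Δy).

(-0.1, -1.8)

The white sphere started near (8.3, 3.7) and ended near (8.2, 1.9).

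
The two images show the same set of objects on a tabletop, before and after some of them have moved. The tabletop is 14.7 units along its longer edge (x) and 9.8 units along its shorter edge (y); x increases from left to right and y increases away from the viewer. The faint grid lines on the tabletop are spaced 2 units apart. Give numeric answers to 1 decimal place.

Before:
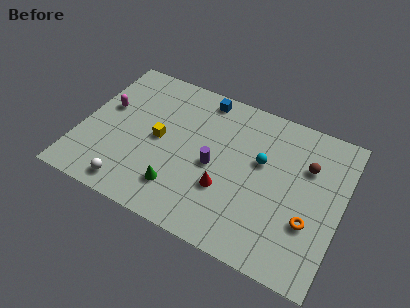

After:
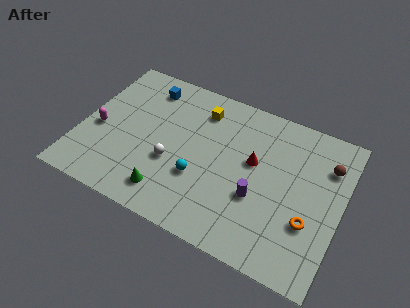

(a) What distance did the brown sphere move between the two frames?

1.2

The brown sphere moved from about (12.6, 6.7) to (13.7, 7.2), a distance of √(1.1² + 0.5²) ≈ 1.2.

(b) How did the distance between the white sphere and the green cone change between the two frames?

-0.8

Before: roughly 2.8 units apart; after: 2.0. That's 0.8 units closer together.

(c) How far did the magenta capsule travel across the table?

1.6

The magenta capsule moved from about (1.2, 5.8) to (1.0, 4.2), a distance of √(0.2² + 1.6²) ≈ 1.6.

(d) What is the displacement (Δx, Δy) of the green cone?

(-0.5, -0.5)

From the two frames, the green cone sits at roughly (5.9, 2.2) before and (5.4, 1.7) after.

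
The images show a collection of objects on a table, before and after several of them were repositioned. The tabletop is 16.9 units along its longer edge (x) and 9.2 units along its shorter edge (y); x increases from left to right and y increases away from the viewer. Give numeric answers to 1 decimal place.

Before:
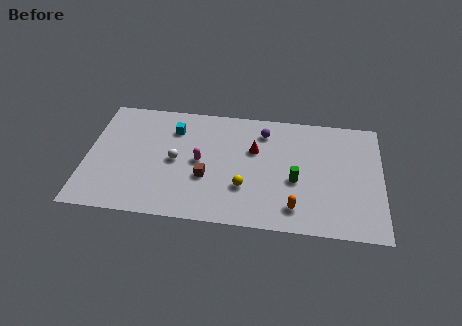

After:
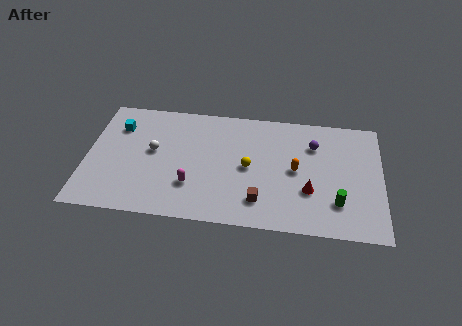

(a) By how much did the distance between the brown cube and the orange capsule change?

-2.1

The distance was about 5.4 in the first image and 3.3 in the second, so they moved 2.1 units closer together.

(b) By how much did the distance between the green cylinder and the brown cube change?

-0.7

The distance was about 5.1 in the first image and 4.4 in the second, so they moved 0.7 units closer together.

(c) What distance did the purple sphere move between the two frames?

3.0

The purple sphere moved from about (10.1, 7.4) to (13.0, 6.7), a distance of √(2.9² + 0.7²) ≈ 3.0.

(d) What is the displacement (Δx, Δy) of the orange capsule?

(0.0, 2.9)

The orange capsule was at about (12.0, 1.7) and moved to about (12.0, 4.6).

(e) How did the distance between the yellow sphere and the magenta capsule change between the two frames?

+0.6

The distance was about 3.1 in the first image and 3.7 in the second, so they moved 0.6 units further apart.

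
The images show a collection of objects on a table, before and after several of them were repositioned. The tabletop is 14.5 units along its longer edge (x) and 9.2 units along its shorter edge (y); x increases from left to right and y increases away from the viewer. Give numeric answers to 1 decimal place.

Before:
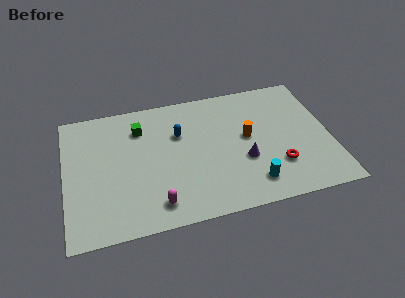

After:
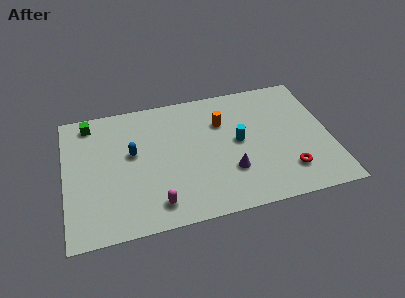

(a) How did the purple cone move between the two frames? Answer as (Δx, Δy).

(-0.8, -0.6)

The purple cone was at about (9.7, 3.4) and moved to about (8.9, 2.8).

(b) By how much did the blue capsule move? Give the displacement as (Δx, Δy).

(-2.6, -0.8)

The blue capsule was at about (6.3, 6.1) and moved to about (3.7, 5.3).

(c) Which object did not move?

the magenta capsule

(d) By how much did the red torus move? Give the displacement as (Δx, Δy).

(0.5, -0.5)

From the two frames, the red torus sits at roughly (11.5, 2.6) before and (12.0, 2.1) after.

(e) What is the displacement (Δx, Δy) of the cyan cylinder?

(-0.5, 3.1)

The cyan cylinder started near (10.0, 1.7) and ended near (9.5, 4.8).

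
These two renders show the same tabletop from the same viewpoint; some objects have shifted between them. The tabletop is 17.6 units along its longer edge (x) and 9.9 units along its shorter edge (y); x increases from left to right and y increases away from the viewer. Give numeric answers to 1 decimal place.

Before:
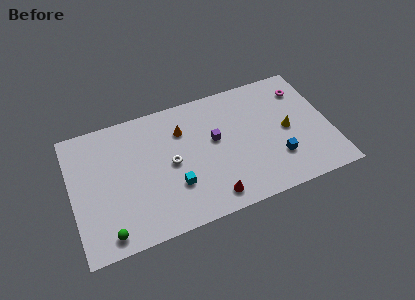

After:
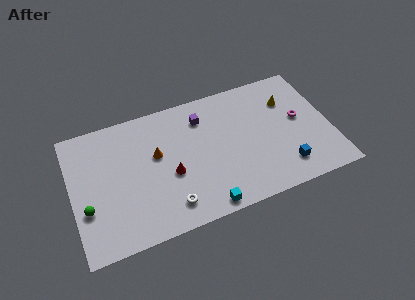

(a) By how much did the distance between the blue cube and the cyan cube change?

-1.3

The distance was about 7.0 in the first image and 5.7 in the second, so they moved 1.3 units closer together.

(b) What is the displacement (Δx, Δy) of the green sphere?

(-1.2, 2.2)

The green sphere started near (2.1, 1.2) and ended near (0.9, 3.4).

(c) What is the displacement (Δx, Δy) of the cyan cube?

(1.8, -2.2)

The cyan cube started near (6.8, 3.1) and ended near (8.6, 0.9).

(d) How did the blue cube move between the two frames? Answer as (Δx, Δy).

(0.4, -0.8)

From the two frames, the blue cube sits at roughly (13.8, 2.8) before and (14.2, 2.0) after.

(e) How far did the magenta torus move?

2.4

From (16.1, 7.7) to (15.6, 5.4), the magenta torus covered √(0.5² + 2.3²) ≈ 2.4 units.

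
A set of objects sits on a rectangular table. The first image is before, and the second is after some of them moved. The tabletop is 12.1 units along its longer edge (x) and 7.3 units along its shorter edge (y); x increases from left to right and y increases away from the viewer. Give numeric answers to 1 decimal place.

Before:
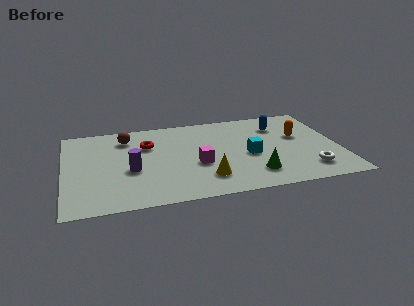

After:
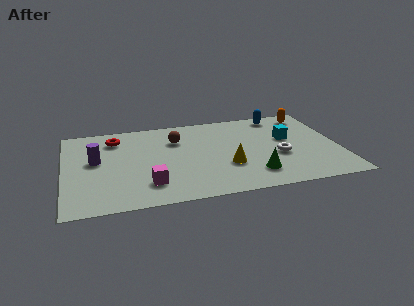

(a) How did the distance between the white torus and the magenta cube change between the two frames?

+0.9

They were about 5.0 units apart before and 5.9 after — 0.9 units further apart.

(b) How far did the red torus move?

1.6

The red torus was near (3.7, 5.0) before and (2.3, 5.8) after, so it travelled √(1.4² + 0.8²) ≈ 1.6 units.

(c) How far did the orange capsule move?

1.9

From (10.4, 4.4) to (11.0, 6.2), the orange capsule covered √(0.6² + 1.8²) ≈ 1.9 units.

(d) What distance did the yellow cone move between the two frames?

1.3

From (6.1, 1.7) to (7.1, 2.5), the yellow cone covered √(1.0² + 0.8²) ≈ 1.3 units.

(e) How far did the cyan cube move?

2.1

The cyan cube moved from about (8.1, 3.2) to (9.9, 4.3), a distance of √(1.8² + 1.1²) ≈ 2.1.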